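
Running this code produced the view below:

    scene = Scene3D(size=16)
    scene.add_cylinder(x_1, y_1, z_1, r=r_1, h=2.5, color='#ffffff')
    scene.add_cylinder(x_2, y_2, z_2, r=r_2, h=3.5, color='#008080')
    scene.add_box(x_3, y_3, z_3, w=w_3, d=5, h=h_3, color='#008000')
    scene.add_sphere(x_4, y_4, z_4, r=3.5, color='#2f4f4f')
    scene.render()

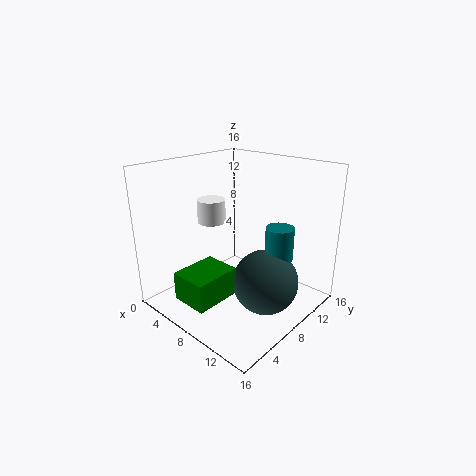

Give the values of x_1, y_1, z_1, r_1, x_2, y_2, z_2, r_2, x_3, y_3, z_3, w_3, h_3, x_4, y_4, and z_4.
x_1 = 6, y_1 = 6, z_1 = 10, r_1 = 1.5, x_2 = 12.5, y_2 = 9.5, z_2 = 6.5, r_2 = 1.5, x_3 = 6, y_3 = 0.5, z_3 = 3, w_3 = 4, h_3 = 3, x_4 = 12, y_4 = 8, z_4 = 4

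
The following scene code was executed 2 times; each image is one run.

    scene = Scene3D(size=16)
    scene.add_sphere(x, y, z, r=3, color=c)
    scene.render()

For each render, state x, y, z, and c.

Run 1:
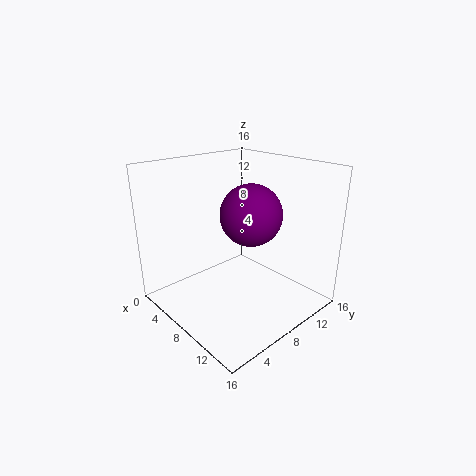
x = 11.5, y = 6.5, z = 12, c = 'purple'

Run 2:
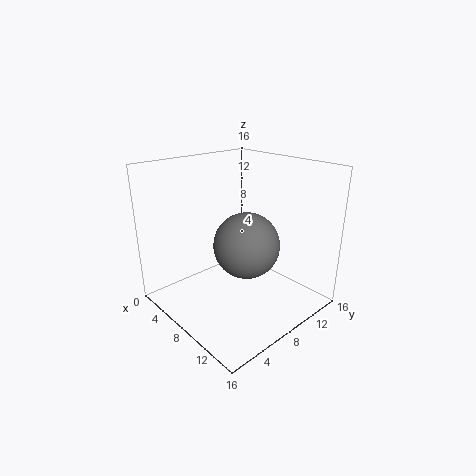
x = 13, y = 4.5, z = 10, c = 'gray'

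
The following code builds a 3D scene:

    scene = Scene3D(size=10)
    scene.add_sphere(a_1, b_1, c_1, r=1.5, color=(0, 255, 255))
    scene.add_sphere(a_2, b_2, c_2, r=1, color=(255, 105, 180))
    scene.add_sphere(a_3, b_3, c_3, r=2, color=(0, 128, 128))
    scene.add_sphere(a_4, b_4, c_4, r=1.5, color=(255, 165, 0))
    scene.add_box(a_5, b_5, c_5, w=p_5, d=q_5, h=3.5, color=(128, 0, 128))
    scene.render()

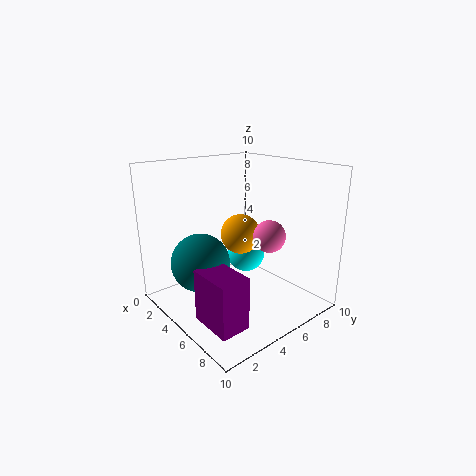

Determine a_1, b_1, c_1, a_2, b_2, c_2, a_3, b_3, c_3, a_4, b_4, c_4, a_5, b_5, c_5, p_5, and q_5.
a_1 = 3
b_1 = 7.5
c_1 = 2.5
a_2 = 8
b_2 = 5
c_2 = 6
a_3 = 4
b_3 = 2.5
c_3 = 3.5
a_4 = 3.5
b_4 = 6.5
c_4 = 4.5
a_5 = 5.5
b_5 = 1
c_5 = 0.5
p_5 = 3
q_5 = 2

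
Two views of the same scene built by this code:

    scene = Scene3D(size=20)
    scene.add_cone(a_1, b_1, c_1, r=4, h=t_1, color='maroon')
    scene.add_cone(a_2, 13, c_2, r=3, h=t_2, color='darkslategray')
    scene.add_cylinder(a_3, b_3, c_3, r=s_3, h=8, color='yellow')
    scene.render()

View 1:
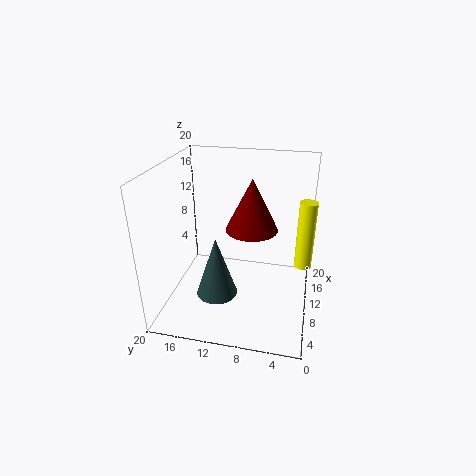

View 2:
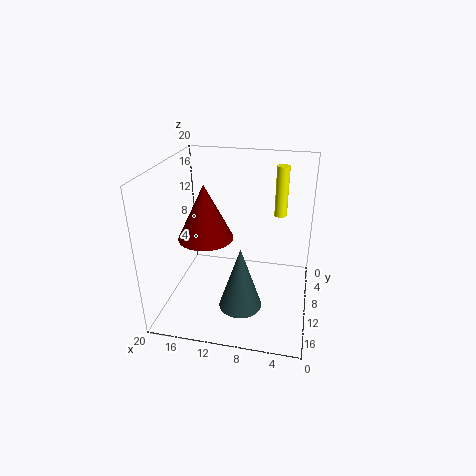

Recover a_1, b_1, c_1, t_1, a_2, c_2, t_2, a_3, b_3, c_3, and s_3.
a_1 = 15, b_1 = 9, c_1 = 9, t_1 = 8, a_2 = 9, c_2 = 1, t_2 = 9, a_3 = 5, b_3 = 1, c_3 = 10, s_3 = 1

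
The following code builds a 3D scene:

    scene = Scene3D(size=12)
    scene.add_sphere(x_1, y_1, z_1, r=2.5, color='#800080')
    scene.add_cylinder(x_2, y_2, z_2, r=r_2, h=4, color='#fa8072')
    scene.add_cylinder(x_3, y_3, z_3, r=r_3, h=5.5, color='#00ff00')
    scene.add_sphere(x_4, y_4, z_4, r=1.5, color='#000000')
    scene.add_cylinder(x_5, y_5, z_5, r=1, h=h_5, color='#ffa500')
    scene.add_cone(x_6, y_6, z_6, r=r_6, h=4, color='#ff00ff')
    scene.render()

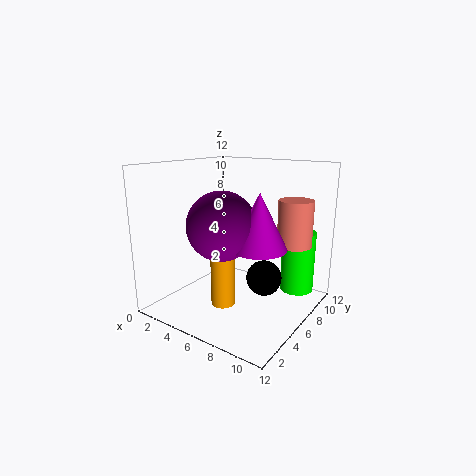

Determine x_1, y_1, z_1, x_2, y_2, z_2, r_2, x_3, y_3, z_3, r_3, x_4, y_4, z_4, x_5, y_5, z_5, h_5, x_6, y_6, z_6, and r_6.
x_1 = 7; y_1 = 2.5; z_1 = 8; x_2 = 9.5; y_2 = 9.5; z_2 = 5; r_2 = 1.5; x_3 = 9.5; y_3 = 10.5; z_3 = 0.5; r_3 = 1.5; x_4 = 8; y_4 = 7; z_4 = 2.5; x_5 = 5.5; y_5 = 4.5; z_5 = 0.5; h_5 = 6; x_6 = 9.5; y_6 = 3.5; z_6 = 6.5; r_6 = 2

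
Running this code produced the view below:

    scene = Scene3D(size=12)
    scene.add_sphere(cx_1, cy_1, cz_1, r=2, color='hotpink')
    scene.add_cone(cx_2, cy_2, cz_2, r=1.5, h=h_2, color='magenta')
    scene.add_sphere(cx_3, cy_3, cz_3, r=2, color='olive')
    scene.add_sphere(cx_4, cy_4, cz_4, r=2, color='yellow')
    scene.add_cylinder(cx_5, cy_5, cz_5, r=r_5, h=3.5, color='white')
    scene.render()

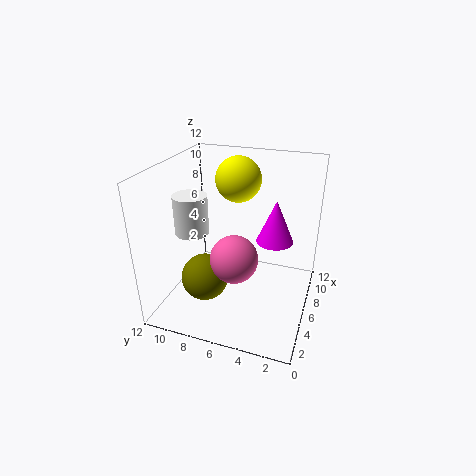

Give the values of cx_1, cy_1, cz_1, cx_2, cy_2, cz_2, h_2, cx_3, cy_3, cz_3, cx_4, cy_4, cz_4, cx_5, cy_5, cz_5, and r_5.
cx_1 = 5
cy_1 = 6
cz_1 = 4.5
cx_2 = 6.5
cy_2 = 3
cz_2 = 6
h_2 = 3.5
cx_3 = 4.5
cy_3 = 8.5
cz_3 = 2.5
cx_4 = 9
cy_4 = 7
cz_4 = 10
cx_5 = 6.5
cy_5 = 10.5
cz_5 = 5.5
r_5 = 1.5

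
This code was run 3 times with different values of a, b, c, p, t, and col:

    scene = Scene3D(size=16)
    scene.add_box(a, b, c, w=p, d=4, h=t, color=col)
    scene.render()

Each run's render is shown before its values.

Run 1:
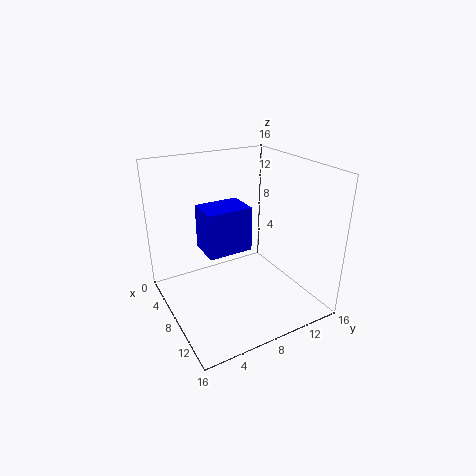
a = 11, b = 2, c = 10, p = 3, t = 4, col = 'blue'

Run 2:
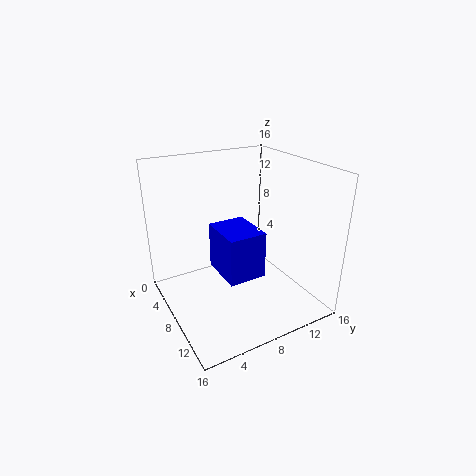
a = 7, b = 5, c = 5, p = 5, t = 5, col = 'blue'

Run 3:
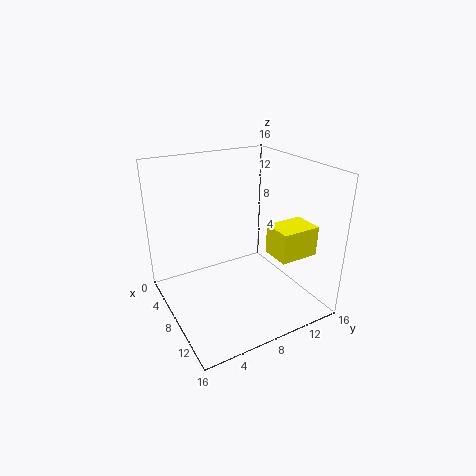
a = 12, b = 9, c = 8, p = 3, t = 3, col = 'yellow'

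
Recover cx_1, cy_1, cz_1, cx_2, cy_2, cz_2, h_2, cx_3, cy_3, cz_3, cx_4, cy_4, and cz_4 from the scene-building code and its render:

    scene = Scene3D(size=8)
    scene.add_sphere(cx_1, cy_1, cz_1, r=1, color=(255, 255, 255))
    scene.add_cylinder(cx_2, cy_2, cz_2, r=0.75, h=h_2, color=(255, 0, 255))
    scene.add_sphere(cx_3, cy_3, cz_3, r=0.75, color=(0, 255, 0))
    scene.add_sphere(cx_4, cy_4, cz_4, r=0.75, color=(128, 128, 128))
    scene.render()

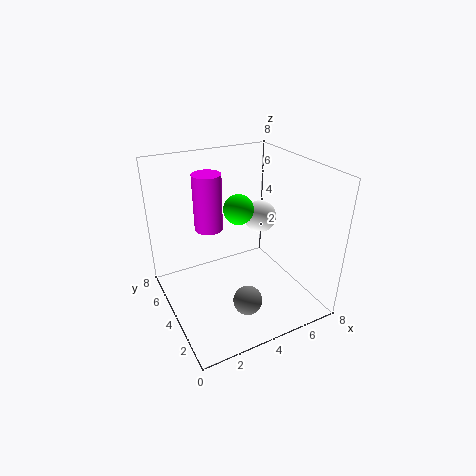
cx_1 = 6.5, cy_1 = 5.75, cz_1 = 4, cx_2 = 2.5, cy_2 = 4.5, cz_2 = 4.75, h_2 = 3, cx_3 = 3.5, cy_3 = 3, cz_3 = 6.25, cx_4 = 3.25, cy_4 = 1.5, cz_4 = 1.75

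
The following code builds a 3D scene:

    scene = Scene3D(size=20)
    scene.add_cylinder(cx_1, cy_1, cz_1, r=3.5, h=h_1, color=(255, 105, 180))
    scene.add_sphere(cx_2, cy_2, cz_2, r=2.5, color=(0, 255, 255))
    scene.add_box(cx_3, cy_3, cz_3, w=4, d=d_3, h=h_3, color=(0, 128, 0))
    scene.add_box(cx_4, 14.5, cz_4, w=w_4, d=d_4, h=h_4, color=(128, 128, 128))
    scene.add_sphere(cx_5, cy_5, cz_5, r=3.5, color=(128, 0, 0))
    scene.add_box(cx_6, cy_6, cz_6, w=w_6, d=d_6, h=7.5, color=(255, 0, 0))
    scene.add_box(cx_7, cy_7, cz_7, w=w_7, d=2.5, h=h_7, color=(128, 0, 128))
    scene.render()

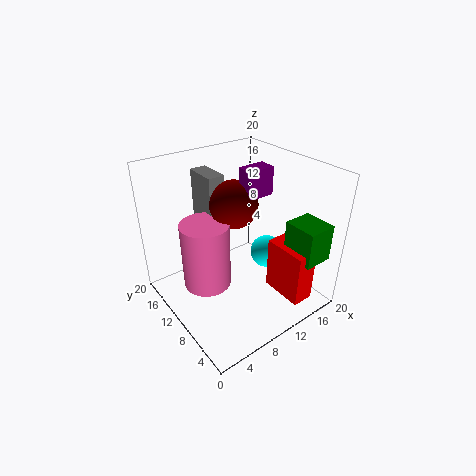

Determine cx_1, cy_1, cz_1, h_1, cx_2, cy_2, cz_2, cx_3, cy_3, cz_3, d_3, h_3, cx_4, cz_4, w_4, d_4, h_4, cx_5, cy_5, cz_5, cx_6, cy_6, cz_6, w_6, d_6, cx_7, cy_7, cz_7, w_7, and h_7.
cx_1 = 6.5, cy_1 = 13, cz_1 = 2, h_1 = 10, cx_2 = 16, cy_2 = 10.5, cz_2 = 5, cx_3 = 14, cy_3 = 0.5, cz_3 = 8.5, d_3 = 4.5, h_3 = 5, cx_4 = 8.5, cz_4 = 9, w_4 = 2.5, d_4 = 5, h_4 = 8.5, cx_5 = 11.5, cy_5 = 13, cz_5 = 13.5, cx_6 = 13, cy_6 = 1, cz_6 = 2.5, w_6 = 3, d_6 = 6, cx_7 = 12, cy_7 = 10, cz_7 = 15, w_7 = 4, h_7 = 4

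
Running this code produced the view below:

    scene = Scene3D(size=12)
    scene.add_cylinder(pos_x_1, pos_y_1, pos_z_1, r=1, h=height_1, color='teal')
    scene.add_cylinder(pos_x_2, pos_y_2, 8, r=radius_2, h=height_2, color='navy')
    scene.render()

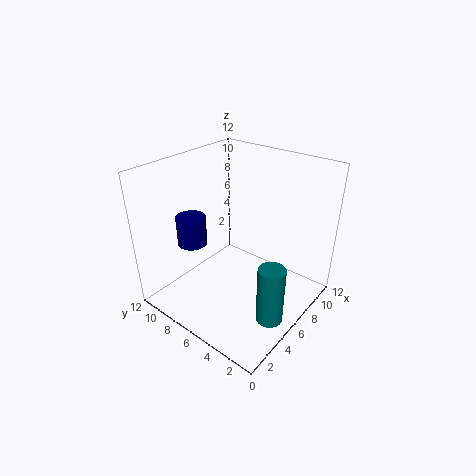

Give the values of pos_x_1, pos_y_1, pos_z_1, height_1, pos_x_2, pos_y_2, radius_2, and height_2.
pos_x_1 = 3.5; pos_y_1 = 1; pos_z_1 = 2; height_1 = 4.5; pos_x_2 = 1; pos_y_2 = 6; radius_2 = 1; height_2 = 2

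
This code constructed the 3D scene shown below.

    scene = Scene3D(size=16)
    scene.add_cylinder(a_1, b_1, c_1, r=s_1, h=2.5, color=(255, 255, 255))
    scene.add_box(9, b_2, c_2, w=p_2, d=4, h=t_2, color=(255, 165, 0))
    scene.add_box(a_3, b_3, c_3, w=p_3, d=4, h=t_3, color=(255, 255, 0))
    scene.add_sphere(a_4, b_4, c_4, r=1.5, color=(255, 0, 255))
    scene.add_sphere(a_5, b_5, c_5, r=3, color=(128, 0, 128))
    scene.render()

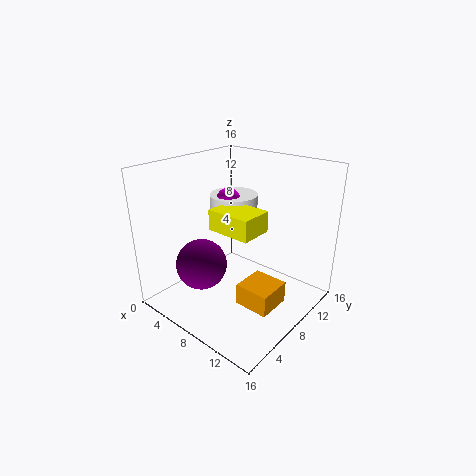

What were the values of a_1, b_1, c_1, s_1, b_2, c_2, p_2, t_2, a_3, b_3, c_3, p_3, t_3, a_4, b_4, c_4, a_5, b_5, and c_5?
a_1 = 3.5, b_1 = 12.5, c_1 = 8.5, s_1 = 3, b_2 = 6.5, c_2 = 0.5, p_2 = 4, t_2 = 2.5, a_3 = 4, b_3 = 7.5, c_3 = 8, p_3 = 5.5, t_3 = 2.5, a_4 = 3.5, b_4 = 11.5, c_4 = 10.5, a_5 = 4, b_5 = 6, c_5 = 4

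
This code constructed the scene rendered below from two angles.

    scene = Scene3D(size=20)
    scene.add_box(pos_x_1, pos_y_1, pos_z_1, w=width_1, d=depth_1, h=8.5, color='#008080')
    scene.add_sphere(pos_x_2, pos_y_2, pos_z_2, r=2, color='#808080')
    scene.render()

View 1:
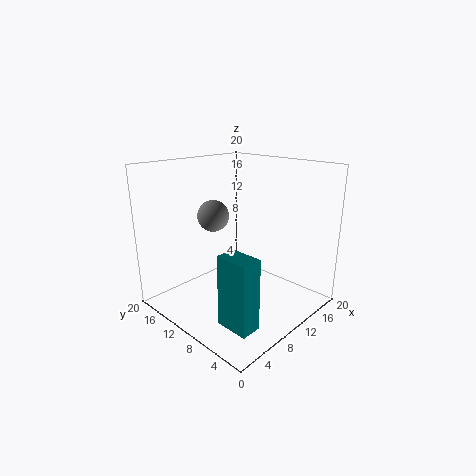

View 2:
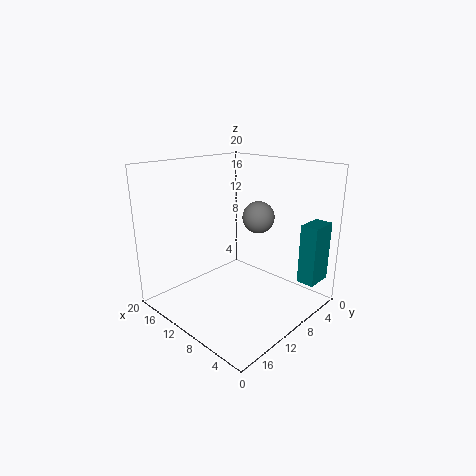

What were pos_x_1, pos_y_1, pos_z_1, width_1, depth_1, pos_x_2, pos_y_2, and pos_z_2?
pos_x_1 = 1; pos_y_1 = 0.5; pos_z_1 = 3.5; width_1 = 2.5; depth_1 = 4; pos_x_2 = 6; pos_y_2 = 10.5; pos_z_2 = 14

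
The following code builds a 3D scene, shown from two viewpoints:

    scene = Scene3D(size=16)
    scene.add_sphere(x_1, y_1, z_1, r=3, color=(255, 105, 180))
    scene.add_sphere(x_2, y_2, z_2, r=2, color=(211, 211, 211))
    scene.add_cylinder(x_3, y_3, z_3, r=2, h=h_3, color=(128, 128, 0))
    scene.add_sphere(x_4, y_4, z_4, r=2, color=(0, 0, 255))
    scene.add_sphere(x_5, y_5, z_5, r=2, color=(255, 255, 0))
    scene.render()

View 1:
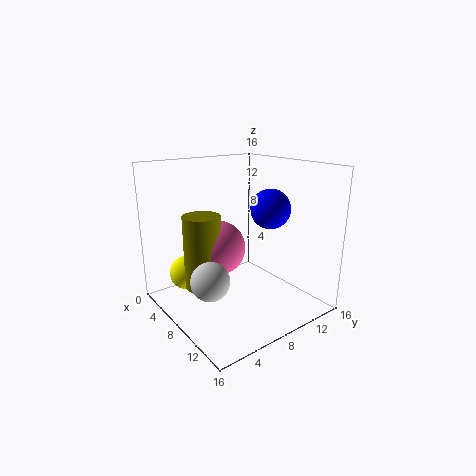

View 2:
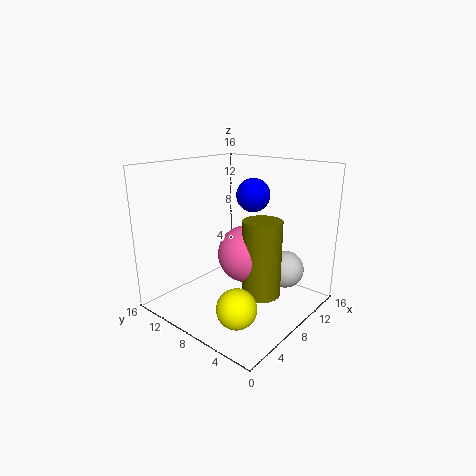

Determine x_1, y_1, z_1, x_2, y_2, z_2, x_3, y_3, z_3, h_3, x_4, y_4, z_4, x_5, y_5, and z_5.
x_1 = 7
y_1 = 6
z_1 = 7
x_2 = 10
y_2 = 3
z_2 = 5
x_3 = 7
y_3 = 4
z_3 = 3
h_3 = 8
x_4 = 12
y_4 = 9
z_4 = 12
x_5 = 3
y_5 = 4
z_5 = 3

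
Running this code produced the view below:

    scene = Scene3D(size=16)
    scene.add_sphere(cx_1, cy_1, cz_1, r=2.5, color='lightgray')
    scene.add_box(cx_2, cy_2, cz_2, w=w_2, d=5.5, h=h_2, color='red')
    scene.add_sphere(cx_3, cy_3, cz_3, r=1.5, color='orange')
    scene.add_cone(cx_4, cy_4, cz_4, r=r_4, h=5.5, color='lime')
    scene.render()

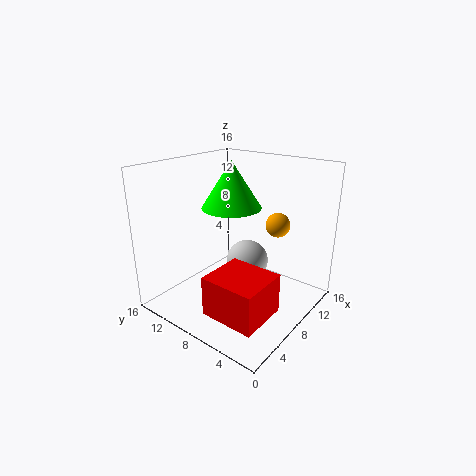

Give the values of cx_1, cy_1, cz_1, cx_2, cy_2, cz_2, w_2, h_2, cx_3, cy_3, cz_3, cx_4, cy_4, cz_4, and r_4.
cx_1 = 10.5; cy_1 = 8.5; cz_1 = 4; cx_2 = 0.5; cy_2 = 1; cz_2 = 3; w_2 = 5; h_2 = 4; cx_3 = 14; cy_3 = 6.5; cz_3 = 8; cx_4 = 10; cy_4 = 10.5; cz_4 = 10.5; r_4 = 3.5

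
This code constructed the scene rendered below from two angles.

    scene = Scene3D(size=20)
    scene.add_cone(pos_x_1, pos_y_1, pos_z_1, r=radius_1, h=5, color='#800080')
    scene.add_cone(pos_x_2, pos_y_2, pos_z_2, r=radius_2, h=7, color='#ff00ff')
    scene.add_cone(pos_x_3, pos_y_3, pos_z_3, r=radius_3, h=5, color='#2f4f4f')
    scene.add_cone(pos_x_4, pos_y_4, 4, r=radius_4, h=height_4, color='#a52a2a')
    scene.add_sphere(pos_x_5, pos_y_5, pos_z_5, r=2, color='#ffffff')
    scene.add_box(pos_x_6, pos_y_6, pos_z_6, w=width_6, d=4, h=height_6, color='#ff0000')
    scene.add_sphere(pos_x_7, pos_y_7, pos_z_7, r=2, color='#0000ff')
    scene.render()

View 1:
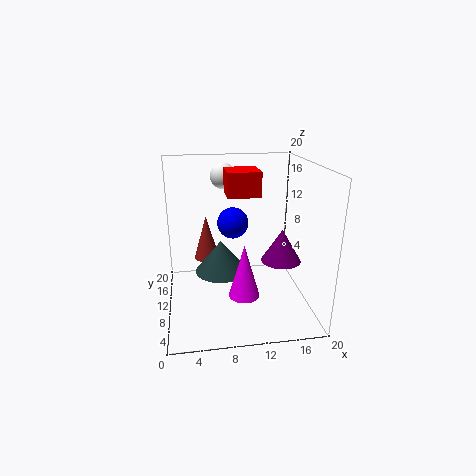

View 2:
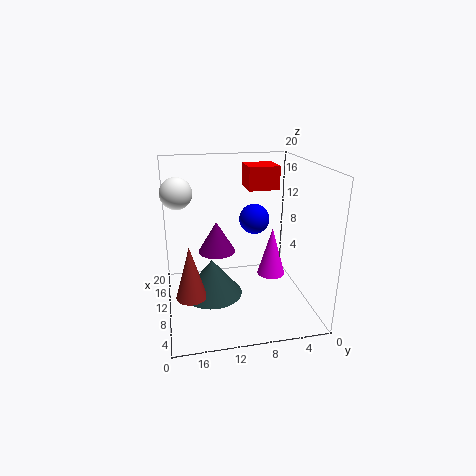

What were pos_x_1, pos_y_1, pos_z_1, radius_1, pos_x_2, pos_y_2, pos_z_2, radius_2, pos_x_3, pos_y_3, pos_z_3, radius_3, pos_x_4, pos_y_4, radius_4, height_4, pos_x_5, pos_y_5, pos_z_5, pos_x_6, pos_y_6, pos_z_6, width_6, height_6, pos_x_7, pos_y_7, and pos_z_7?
pos_x_1 = 17
pos_y_1 = 12
pos_z_1 = 5
radius_1 = 3
pos_x_2 = 10
pos_y_2 = 5
pos_z_2 = 4
radius_2 = 2
pos_x_3 = 8
pos_y_3 = 14
pos_z_3 = 3
radius_3 = 4
pos_x_4 = 6
pos_y_4 = 17
radius_4 = 2
height_4 = 7
pos_x_5 = 9
pos_y_5 = 18
pos_z_5 = 17
pos_x_6 = 8
pos_y_6 = 5
pos_z_6 = 17
width_6 = 4
height_6 = 3
pos_x_7 = 9
pos_y_7 = 8
pos_z_7 = 13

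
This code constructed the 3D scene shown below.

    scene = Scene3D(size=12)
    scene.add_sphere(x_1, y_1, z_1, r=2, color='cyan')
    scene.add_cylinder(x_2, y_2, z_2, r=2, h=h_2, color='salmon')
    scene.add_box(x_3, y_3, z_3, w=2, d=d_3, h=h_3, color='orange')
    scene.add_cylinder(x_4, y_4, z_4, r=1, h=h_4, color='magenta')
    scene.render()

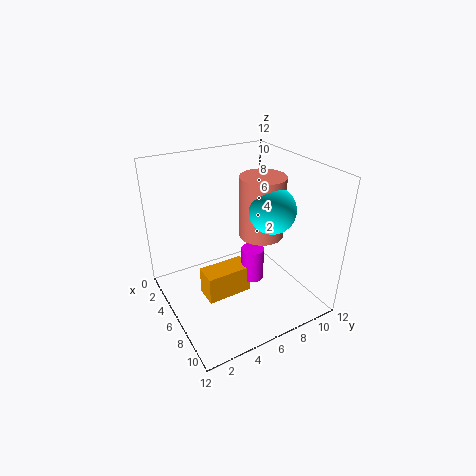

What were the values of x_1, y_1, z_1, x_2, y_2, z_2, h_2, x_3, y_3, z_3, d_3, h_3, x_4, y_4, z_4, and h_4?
x_1 = 6.5
y_1 = 9
z_1 = 8
x_2 = 5
y_2 = 9
z_2 = 5
h_2 = 5.5
x_3 = 4.5
y_3 = 3
z_3 = 0.5
d_3 = 4
h_3 = 2.5
x_4 = 6
y_4 = 7.5
z_4 = 1.5
h_4 = 3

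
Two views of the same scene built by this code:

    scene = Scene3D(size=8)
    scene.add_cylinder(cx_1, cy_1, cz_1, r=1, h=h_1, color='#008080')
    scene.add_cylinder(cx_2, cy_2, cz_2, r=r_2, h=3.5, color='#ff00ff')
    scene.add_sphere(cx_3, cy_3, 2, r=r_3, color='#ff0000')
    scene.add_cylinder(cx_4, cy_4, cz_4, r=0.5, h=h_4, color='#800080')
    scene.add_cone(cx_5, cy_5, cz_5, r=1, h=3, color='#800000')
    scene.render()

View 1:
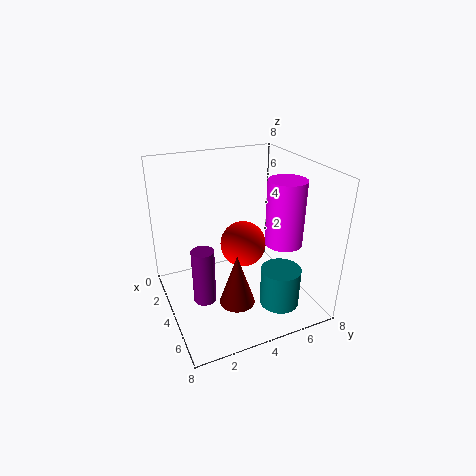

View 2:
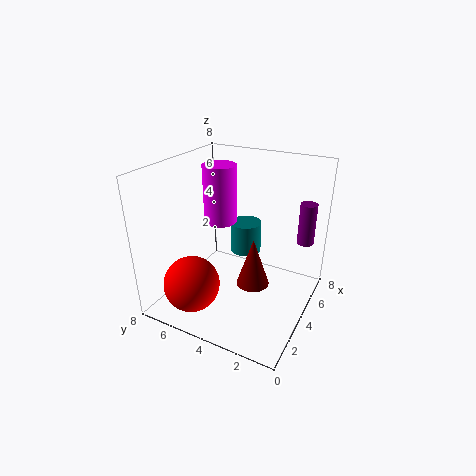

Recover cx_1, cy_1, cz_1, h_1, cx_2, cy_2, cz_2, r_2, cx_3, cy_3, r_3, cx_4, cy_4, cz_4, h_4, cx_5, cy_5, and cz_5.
cx_1 = 7
cy_1 = 5
cz_1 = 1.5
h_1 = 2
cx_2 = 5.5
cy_2 = 6
cz_2 = 4
r_2 = 1
cx_3 = 1.5
cy_3 = 5.5
r_3 = 1.5
cx_4 = 7
cy_4 = 1
cz_4 = 3
h_4 = 2.5
cx_5 = 5
cy_5 = 3.5
cz_5 = 0.5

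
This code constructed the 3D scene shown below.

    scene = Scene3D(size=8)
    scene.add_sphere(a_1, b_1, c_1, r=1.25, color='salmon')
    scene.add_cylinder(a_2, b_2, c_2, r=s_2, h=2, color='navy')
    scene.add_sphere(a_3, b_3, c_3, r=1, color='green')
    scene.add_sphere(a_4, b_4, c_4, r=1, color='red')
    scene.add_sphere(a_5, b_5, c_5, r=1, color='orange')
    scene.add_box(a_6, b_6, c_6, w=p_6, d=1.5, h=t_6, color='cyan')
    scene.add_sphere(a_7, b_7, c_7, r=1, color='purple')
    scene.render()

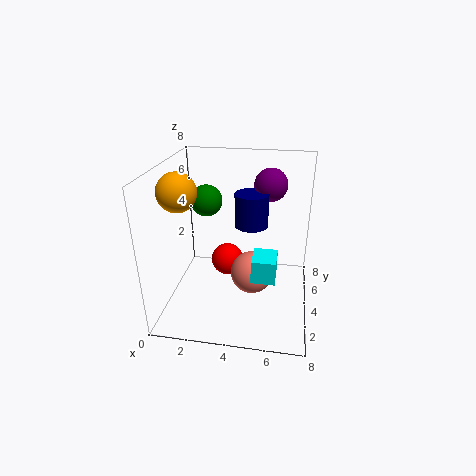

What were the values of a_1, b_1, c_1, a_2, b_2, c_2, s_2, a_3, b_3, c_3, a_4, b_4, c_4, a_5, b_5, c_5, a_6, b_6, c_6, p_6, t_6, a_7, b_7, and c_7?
a_1 = 4.75; b_1 = 4.5; c_1 = 1.5; a_2 = 4.5; b_2 = 5.75; c_2 = 4; s_2 = 1; a_3 = 1.5; b_3 = 6.75; c_3 = 5; a_4 = 3; b_4 = 5.75; c_4 = 1.5; a_5 = 1.25; b_5 = 2.5; c_5 = 7; a_6 = 5; b_6 = 2; c_6 = 2.5; p_6 = 1.25; t_6 = 1.25; a_7 = 5.5; b_7 = 6.75; c_7 = 6.25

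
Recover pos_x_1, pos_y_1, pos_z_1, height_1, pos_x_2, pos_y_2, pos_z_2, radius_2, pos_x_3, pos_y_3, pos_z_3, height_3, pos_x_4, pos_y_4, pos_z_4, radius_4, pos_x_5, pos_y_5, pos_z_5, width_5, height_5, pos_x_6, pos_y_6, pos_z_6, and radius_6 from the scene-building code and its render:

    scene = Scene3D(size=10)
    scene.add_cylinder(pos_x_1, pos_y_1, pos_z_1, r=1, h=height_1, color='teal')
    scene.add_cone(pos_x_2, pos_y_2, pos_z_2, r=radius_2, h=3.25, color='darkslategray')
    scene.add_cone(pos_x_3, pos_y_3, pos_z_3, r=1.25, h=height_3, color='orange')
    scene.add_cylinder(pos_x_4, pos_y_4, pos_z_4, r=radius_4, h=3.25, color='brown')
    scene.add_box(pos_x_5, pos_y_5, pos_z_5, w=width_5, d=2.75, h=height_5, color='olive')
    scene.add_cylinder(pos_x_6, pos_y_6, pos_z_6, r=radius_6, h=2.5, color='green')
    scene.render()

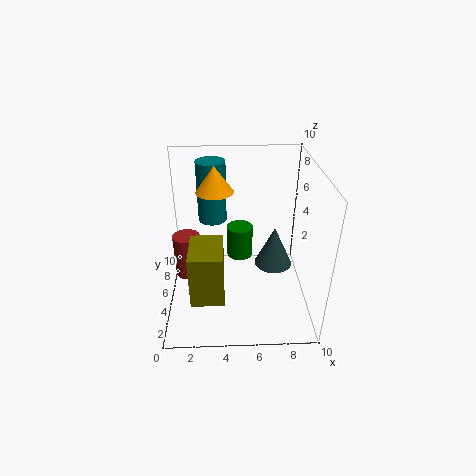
pos_x_1 = 3.25
pos_y_1 = 6.5
pos_z_1 = 5.75
height_1 = 4.25
pos_x_2 = 8
pos_y_2 = 7.5
pos_z_2 = 1
radius_2 = 1.5
pos_x_3 = 3.5
pos_y_3 = 5.5
pos_z_3 = 8.25
height_3 = 1.75
pos_x_4 = 1.25
pos_y_4 = 6.25
pos_z_4 = 1.25
radius_4 = 1
pos_x_5 = 2
pos_y_5 = 0.25
pos_z_5 = 3.25
width_5 = 2
height_5 = 3.25
pos_x_6 = 5.25
pos_y_6 = 7.5
pos_z_6 = 2
radius_6 = 1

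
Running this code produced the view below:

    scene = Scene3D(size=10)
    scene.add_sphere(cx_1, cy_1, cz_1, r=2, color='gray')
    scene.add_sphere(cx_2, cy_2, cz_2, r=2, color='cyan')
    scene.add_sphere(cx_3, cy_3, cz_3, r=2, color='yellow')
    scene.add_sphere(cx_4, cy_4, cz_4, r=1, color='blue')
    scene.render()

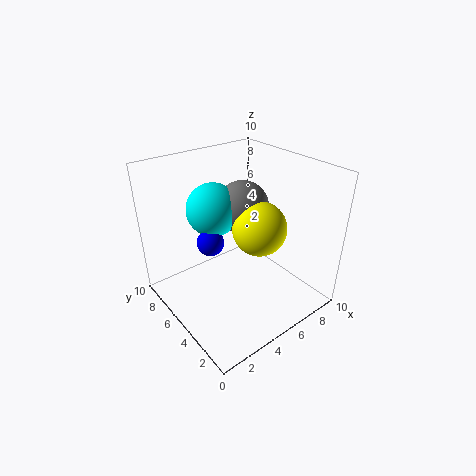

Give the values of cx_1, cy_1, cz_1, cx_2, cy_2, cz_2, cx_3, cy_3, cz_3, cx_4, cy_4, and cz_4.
cx_1 = 7, cy_1 = 7, cz_1 = 6, cx_2 = 5, cy_2 = 8, cz_2 = 6, cx_3 = 7, cy_3 = 5, cz_3 = 5, cx_4 = 4, cy_4 = 7, cz_4 = 4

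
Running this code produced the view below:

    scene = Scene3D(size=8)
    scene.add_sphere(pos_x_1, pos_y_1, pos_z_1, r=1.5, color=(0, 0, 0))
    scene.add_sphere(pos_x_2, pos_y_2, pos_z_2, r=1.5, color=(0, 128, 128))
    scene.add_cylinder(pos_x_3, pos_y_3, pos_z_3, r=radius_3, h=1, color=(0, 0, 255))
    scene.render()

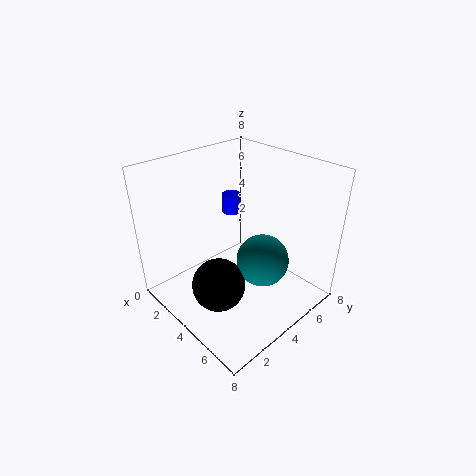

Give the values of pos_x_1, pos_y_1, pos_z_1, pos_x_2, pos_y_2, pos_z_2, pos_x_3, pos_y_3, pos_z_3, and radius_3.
pos_x_1 = 4; pos_y_1 = 2.5; pos_z_1 = 1.5; pos_x_2 = 5; pos_y_2 = 5; pos_z_2 = 2.5; pos_x_3 = 3.5; pos_y_3 = 4; pos_z_3 = 5.5; radius_3 = 0.5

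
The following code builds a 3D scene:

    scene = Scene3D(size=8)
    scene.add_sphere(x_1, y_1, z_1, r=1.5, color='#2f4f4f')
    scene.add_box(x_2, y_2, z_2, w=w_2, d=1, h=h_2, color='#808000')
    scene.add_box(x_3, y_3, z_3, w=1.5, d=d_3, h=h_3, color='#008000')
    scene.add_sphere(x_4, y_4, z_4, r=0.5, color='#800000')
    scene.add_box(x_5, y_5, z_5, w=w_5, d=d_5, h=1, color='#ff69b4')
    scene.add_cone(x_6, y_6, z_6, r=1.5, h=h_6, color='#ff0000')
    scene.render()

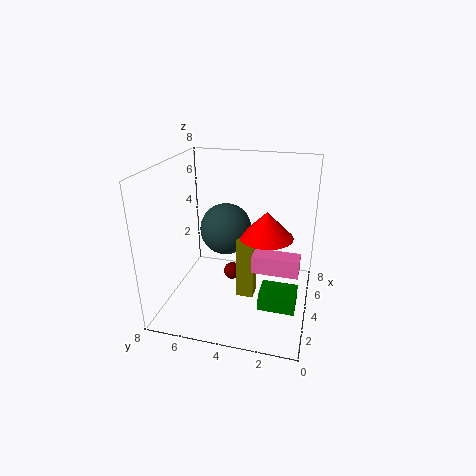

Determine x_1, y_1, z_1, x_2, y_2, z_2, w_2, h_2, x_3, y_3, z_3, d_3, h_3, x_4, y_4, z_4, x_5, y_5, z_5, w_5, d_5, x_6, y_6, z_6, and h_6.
x_1 = 5
y_1 = 5
z_1 = 4
x_2 = 3.5
y_2 = 3
z_2 = 0.5
w_2 = 1
h_2 = 3.5
x_3 = 2.5
y_3 = 0.5
z_3 = 0.5
d_3 = 2
h_3 = 1
x_4 = 4.5
y_4 = 4.5
z_4 = 1.5
x_5 = 3
y_5 = 0.5
z_5 = 2.5
w_5 = 1
d_5 = 2.5
x_6 = 4.5
y_6 = 2.5
z_6 = 4
h_6 = 1.5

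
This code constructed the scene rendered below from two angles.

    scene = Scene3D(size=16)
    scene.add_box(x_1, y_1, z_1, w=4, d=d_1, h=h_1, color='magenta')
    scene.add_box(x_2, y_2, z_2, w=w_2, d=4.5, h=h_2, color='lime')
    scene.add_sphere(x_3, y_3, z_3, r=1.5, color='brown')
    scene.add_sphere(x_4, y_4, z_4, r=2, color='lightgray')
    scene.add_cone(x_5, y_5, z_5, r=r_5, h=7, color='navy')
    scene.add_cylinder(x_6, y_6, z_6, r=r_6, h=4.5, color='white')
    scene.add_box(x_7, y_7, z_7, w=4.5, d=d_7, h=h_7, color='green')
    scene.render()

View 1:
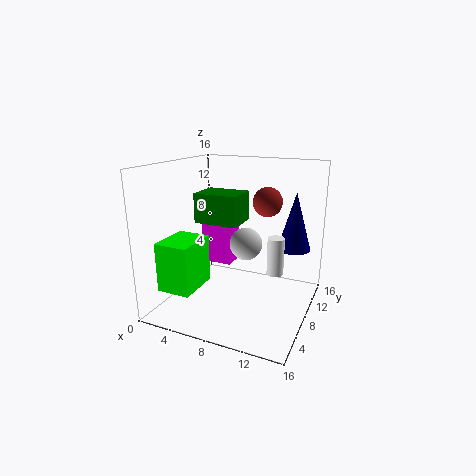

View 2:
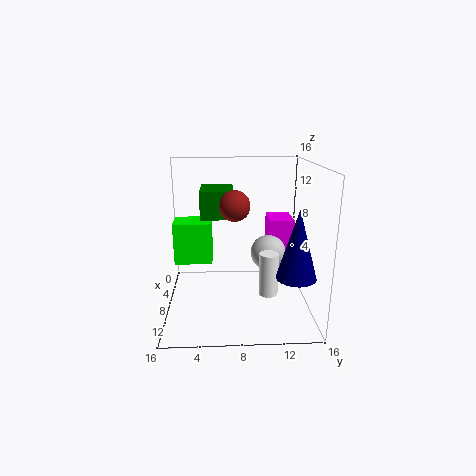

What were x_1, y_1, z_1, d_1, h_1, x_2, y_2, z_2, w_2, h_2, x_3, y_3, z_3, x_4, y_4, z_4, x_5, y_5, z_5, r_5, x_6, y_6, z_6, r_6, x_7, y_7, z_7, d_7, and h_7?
x_1 = 1, y_1 = 12, z_1 = 2.5, d_1 = 3, h_1 = 6.5, x_2 = 2.5, y_2 = 0.5, z_2 = 4, w_2 = 3.5, h_2 = 5, x_3 = 11.5, y_3 = 7.5, z_3 = 12.5, x_4 = 7.5, y_4 = 11.5, z_4 = 6, x_5 = 13, y_5 = 13.5, z_5 = 5.5, r_5 = 2, x_6 = 11.5, y_6 = 11, z_6 = 3, r_6 = 1, x_7 = 5, y_7 = 4, z_7 = 10.5, d_7 = 3.5, h_7 = 3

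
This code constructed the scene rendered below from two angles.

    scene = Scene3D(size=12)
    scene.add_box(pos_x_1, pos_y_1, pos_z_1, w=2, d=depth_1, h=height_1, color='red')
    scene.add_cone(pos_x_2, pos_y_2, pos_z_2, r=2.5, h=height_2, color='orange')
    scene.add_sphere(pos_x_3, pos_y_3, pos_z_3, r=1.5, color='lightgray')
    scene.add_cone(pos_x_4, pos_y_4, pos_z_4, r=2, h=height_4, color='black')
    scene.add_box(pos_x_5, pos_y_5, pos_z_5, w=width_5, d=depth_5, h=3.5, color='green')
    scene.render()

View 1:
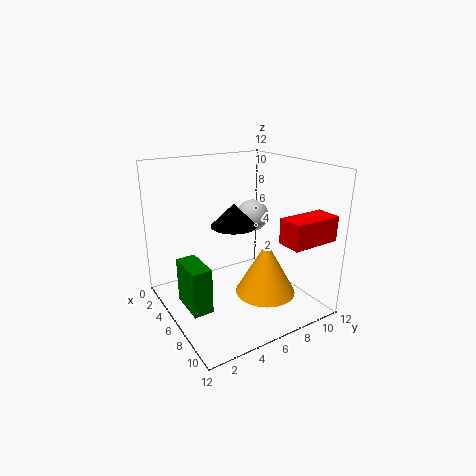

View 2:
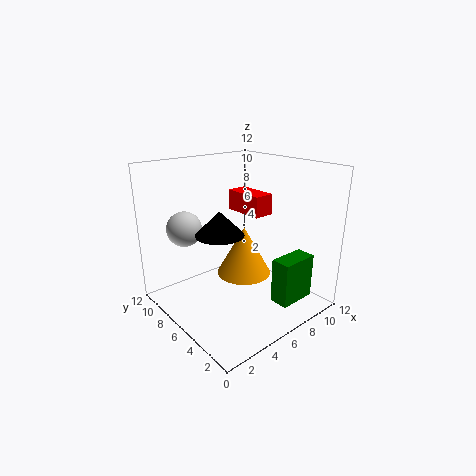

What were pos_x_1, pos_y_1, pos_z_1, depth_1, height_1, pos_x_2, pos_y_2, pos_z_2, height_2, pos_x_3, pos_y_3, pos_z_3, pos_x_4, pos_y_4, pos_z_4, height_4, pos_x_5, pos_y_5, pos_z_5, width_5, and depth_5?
pos_x_1 = 9.5
pos_y_1 = 7.5
pos_z_1 = 6.5
depth_1 = 4
height_1 = 2
pos_x_2 = 8
pos_y_2 = 7.5
pos_z_2 = 1.5
height_2 = 4.5
pos_x_3 = 3
pos_y_3 = 9.5
pos_z_3 = 6.5
pos_x_4 = 4.5
pos_y_4 = 6.5
pos_z_4 = 6.5
height_4 = 2
pos_x_5 = 6
pos_y_5 = 0.5
pos_z_5 = 2
width_5 = 3
depth_5 = 1.5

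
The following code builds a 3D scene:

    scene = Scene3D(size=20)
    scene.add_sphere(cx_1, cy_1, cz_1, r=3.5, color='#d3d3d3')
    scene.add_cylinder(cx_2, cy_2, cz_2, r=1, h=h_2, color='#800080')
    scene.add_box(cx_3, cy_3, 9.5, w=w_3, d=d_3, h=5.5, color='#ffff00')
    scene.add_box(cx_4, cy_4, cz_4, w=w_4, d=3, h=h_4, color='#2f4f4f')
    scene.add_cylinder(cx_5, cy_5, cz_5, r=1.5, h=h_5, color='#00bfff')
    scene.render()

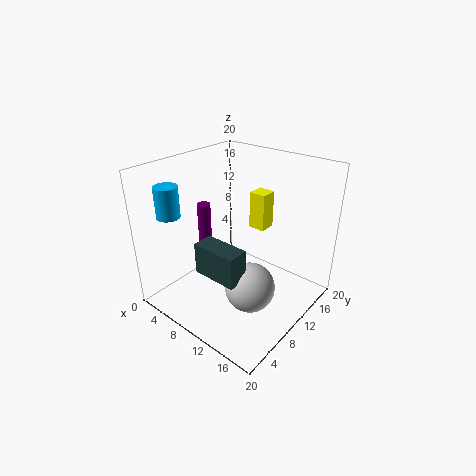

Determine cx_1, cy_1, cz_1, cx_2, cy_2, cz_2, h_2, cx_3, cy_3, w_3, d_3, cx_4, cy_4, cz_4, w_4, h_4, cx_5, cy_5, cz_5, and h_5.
cx_1 = 13; cy_1 = 9; cz_1 = 3.5; cx_2 = 3; cy_2 = 10.5; cz_2 = 5; h_2 = 8; cx_3 = 8.5; cy_3 = 14.5; w_3 = 2.5; d_3 = 2.5; cx_4 = 6.5; cy_4 = 5; cz_4 = 5.5; w_4 = 6.5; h_4 = 4.5; cx_5 = 5; cy_5 = 2.5; cz_5 = 14.5; h_5 = 4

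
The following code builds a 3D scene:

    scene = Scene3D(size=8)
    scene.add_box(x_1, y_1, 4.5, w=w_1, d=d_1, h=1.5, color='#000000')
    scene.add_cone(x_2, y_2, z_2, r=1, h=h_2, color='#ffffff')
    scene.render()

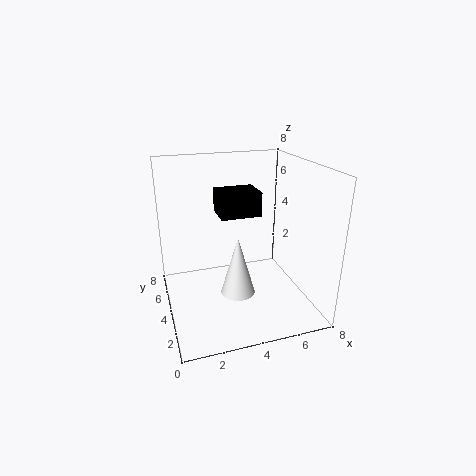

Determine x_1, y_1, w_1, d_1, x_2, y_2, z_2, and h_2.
x_1 = 3.5
y_1 = 5.5
w_1 = 2.5
d_1 = 2
x_2 = 4
y_2 = 4
z_2 = 0.5
h_2 = 3.5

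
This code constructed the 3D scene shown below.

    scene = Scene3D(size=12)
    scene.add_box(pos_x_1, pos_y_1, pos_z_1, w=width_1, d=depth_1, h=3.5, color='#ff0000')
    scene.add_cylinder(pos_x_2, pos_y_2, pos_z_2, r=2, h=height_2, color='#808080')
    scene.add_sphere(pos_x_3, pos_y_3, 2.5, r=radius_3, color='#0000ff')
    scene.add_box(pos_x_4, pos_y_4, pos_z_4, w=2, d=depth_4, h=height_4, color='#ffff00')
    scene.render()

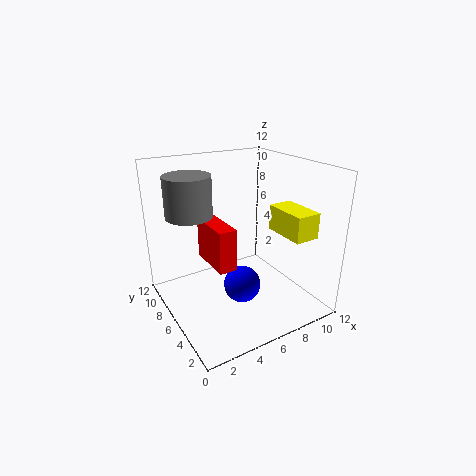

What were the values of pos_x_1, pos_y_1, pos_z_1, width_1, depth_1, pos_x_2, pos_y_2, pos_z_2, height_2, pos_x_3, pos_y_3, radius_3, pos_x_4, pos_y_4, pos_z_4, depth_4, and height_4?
pos_x_1 = 3.5, pos_y_1 = 4.5, pos_z_1 = 4, width_1 = 1.5, depth_1 = 4, pos_x_2 = 3, pos_y_2 = 9, pos_z_2 = 7.5, height_2 = 3.5, pos_x_3 = 5.5, pos_y_3 = 4.5, radius_3 = 1.5, pos_x_4 = 8, pos_y_4 = 1, pos_z_4 = 7, depth_4 = 3.5, height_4 = 2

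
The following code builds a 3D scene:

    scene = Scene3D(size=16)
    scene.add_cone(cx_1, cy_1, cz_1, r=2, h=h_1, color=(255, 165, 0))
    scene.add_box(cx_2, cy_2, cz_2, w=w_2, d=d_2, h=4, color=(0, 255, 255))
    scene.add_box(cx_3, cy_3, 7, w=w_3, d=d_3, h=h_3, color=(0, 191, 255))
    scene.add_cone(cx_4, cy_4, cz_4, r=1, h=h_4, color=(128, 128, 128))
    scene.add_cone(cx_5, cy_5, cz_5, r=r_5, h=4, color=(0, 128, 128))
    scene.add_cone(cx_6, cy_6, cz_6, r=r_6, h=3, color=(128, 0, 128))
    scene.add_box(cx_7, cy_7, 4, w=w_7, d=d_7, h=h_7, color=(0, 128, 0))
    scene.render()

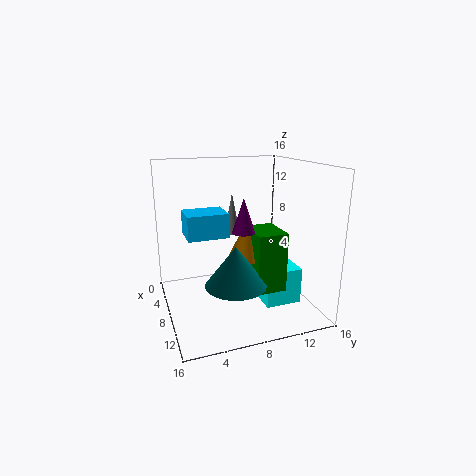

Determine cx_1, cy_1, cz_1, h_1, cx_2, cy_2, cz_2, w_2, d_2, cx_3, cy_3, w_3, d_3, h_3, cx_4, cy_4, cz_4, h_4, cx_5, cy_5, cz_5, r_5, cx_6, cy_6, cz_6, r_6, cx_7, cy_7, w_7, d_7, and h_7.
cx_1 = 11, cy_1 = 8, cz_1 = 7, h_1 = 4, cx_2 = 7, cy_2 = 10, cz_2 = 1, w_2 = 5, d_2 = 4, cx_3 = 1, cy_3 = 3, w_3 = 4, d_3 = 5, h_3 = 3, cx_4 = 3, cy_4 = 9, cz_4 = 7, h_4 = 5, cx_5 = 13, cy_5 = 6, cz_5 = 5, r_5 = 3, cx_6 = 15, cy_6 = 6, cz_6 = 11, r_6 = 1, cx_7 = 10, cy_7 = 8, w_7 = 4, d_7 = 3, h_7 = 6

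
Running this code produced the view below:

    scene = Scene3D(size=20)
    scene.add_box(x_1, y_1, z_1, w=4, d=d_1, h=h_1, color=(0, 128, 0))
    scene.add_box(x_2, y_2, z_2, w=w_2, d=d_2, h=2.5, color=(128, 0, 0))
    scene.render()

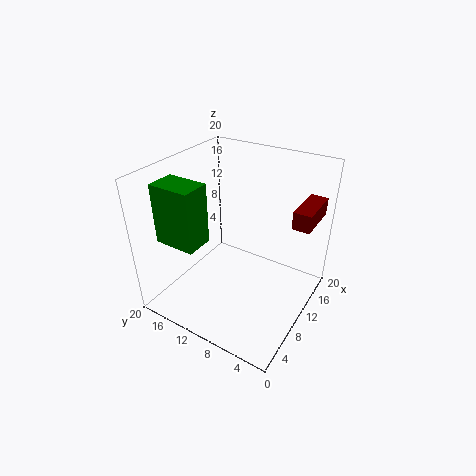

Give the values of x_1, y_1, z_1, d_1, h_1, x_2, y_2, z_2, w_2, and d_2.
x_1 = 4
y_1 = 13.5
z_1 = 9.5
d_1 = 6
h_1 = 8.5
x_2 = 13
y_2 = 1
z_2 = 12
w_2 = 6.5
d_2 = 2.5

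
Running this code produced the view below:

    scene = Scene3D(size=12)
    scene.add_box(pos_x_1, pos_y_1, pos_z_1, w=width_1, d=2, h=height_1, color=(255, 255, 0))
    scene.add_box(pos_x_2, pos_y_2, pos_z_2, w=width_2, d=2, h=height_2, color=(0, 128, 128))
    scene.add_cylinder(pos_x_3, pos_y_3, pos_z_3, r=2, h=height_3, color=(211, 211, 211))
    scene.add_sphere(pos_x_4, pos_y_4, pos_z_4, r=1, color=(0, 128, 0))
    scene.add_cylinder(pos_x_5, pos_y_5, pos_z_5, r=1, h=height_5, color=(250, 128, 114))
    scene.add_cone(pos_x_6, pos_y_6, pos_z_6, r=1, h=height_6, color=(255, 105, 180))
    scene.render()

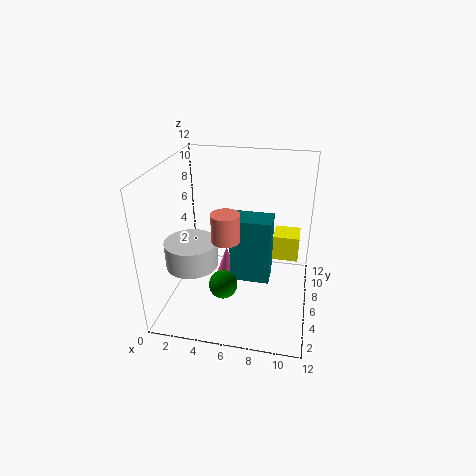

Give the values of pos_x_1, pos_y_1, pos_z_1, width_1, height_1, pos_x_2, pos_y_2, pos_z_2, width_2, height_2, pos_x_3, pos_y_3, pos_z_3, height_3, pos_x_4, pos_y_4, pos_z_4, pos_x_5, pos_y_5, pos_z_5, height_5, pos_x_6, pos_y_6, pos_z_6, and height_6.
pos_x_1 = 9, pos_y_1 = 5, pos_z_1 = 5, width_1 = 2, height_1 = 2, pos_x_2 = 6, pos_y_2 = 3, pos_z_2 = 4, width_2 = 3, height_2 = 5, pos_x_3 = 3, pos_y_3 = 3, pos_z_3 = 5, height_3 = 2, pos_x_4 = 6, pos_y_4 = 1, pos_z_4 = 5, pos_x_5 = 6, pos_y_5 = 2, pos_z_5 = 8, height_5 = 2, pos_x_6 = 5, pos_y_6 = 6, pos_z_6 = 2, height_6 = 3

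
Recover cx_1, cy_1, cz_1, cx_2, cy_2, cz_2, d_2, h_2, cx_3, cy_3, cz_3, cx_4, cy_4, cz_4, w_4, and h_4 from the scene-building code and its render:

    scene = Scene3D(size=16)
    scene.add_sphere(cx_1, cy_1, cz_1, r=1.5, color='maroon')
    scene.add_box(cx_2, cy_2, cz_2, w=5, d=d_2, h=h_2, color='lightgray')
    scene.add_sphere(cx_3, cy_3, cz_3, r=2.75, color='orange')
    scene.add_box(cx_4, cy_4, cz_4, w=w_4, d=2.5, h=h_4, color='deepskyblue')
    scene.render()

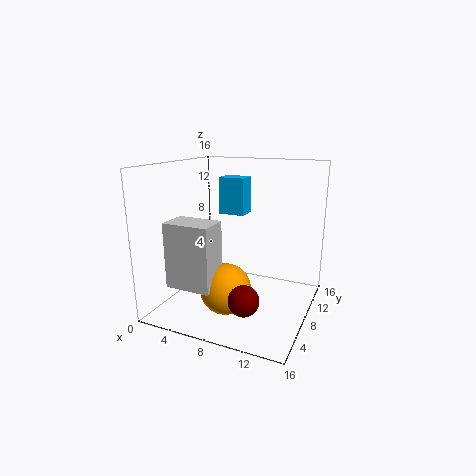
cx_1 = 11.25; cy_1 = 2; cz_1 = 4; cx_2 = 2.25; cy_2 = 2.25; cz_2 = 3.5; d_2 = 3.25; h_2 = 7; cx_3 = 7.75; cy_3 = 5.25; cz_3 = 3; cx_4 = 3.75; cy_4 = 11.75; cz_4 = 9.5; w_4 = 3.25; h_4 = 4.5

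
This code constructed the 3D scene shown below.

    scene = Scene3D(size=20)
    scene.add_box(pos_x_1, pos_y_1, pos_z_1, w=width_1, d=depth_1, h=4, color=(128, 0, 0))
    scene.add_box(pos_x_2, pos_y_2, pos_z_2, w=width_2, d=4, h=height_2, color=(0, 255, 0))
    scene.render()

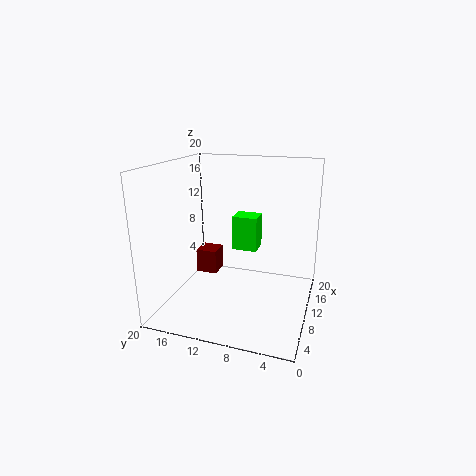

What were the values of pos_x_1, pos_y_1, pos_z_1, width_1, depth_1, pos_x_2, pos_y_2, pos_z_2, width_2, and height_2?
pos_x_1 = 16
pos_y_1 = 16
pos_z_1 = 0.5
width_1 = 3.5
depth_1 = 3.5
pos_x_2 = 16
pos_y_2 = 9
pos_z_2 = 5.5
width_2 = 3.5
height_2 = 5.5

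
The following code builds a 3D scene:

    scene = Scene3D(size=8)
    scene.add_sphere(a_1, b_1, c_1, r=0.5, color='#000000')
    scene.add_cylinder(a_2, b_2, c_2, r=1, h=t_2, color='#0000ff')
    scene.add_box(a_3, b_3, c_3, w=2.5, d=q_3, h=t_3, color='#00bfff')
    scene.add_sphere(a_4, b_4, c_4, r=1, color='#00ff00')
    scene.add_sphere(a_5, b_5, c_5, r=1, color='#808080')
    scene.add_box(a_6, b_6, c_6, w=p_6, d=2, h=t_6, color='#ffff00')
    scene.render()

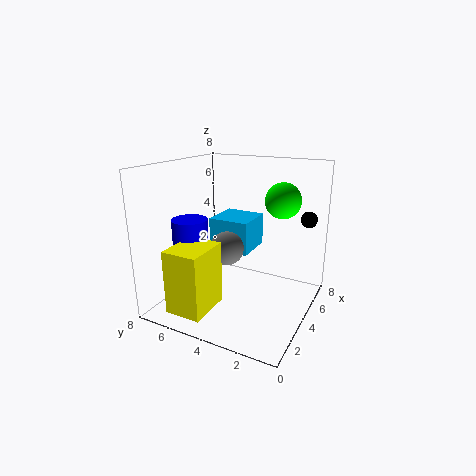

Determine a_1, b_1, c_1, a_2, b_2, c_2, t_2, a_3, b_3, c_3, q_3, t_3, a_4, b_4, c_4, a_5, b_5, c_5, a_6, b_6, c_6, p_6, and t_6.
a_1 = 7.5; b_1 = 1; c_1 = 4.5; a_2 = 3; b_2 = 6.5; c_2 = 2; t_2 = 3; a_3 = 5; b_3 = 4; c_3 = 2.5; q_3 = 2.5; t_3 = 2; a_4 = 5.5; b_4 = 2; c_4 = 6; a_5 = 4.5; b_5 = 5; c_5 = 3; a_6 = 0.5; b_6 = 4.5; c_6 = 0.5; p_6 = 2.5; t_6 = 3.5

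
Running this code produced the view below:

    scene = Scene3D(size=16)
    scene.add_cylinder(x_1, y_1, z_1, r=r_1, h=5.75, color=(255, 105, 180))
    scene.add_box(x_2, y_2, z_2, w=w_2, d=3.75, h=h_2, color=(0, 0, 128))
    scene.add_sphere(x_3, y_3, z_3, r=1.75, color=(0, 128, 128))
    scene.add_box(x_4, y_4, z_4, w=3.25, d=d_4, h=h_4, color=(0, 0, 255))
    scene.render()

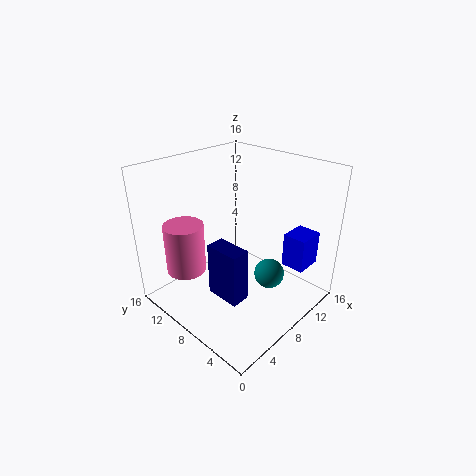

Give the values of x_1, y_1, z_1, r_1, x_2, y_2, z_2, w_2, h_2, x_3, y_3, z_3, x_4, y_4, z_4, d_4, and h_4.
x_1 = 4; y_1 = 12.5; z_1 = 3.75; r_1 = 2.25; x_2 = 3.5; y_2 = 4.25; z_2 = 3.25; w_2 = 2; h_2 = 5.75; x_3 = 10.75; y_3 = 5.5; z_3 = 3; x_4 = 12.5; y_4 = 2.25; z_4 = 3.75; d_4 = 2.75; h_4 = 4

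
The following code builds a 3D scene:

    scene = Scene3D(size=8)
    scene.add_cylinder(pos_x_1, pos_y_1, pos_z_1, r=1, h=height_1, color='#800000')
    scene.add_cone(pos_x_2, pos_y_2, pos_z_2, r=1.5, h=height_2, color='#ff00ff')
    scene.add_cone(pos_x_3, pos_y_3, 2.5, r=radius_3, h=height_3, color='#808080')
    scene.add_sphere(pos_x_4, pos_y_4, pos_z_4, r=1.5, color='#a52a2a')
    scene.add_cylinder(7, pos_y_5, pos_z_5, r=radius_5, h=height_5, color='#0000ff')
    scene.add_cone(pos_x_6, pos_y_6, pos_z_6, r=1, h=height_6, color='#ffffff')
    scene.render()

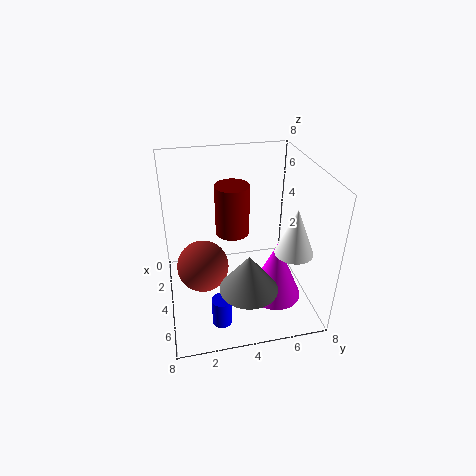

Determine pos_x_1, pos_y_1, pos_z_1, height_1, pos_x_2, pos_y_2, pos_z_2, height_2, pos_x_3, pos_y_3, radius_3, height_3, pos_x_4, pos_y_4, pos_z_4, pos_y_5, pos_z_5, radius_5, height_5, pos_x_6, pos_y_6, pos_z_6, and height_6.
pos_x_1 = 2.5
pos_y_1 = 4
pos_z_1 = 3.5
height_1 = 3
pos_x_2 = 5
pos_y_2 = 6
pos_z_2 = 0.5
height_2 = 3.5
pos_x_3 = 6.5
pos_y_3 = 4
radius_3 = 1.5
height_3 = 2
pos_x_4 = 3.5
pos_y_4 = 2
pos_z_4 = 2
pos_y_5 = 2.5
pos_z_5 = 1
radius_5 = 0.5
height_5 = 1.5
pos_x_6 = 6
pos_y_6 = 6.5
pos_z_6 = 4
height_6 = 2.5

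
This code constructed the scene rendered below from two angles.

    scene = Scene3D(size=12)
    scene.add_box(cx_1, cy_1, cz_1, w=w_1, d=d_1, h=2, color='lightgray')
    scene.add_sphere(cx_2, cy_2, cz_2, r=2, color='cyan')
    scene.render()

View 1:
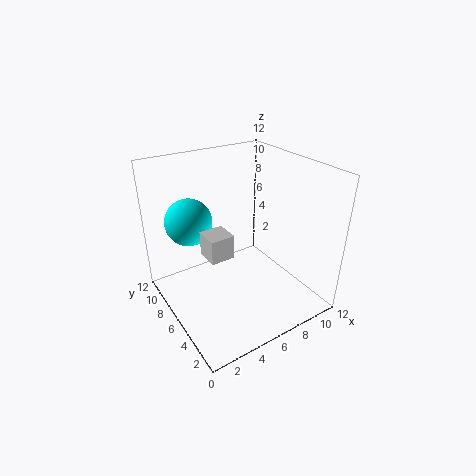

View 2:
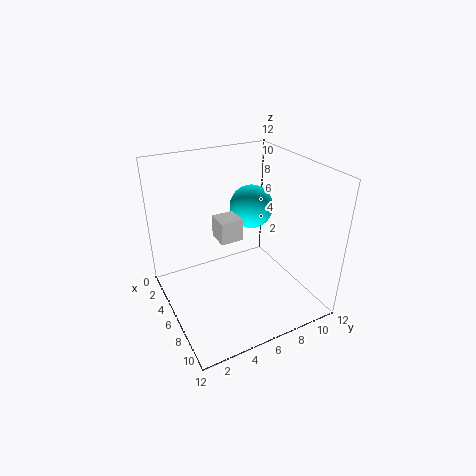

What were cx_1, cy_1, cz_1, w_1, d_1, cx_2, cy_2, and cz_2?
cx_1 = 3
cy_1 = 5
cz_1 = 5
w_1 = 2
d_1 = 2
cx_2 = 3
cy_2 = 9
cz_2 = 7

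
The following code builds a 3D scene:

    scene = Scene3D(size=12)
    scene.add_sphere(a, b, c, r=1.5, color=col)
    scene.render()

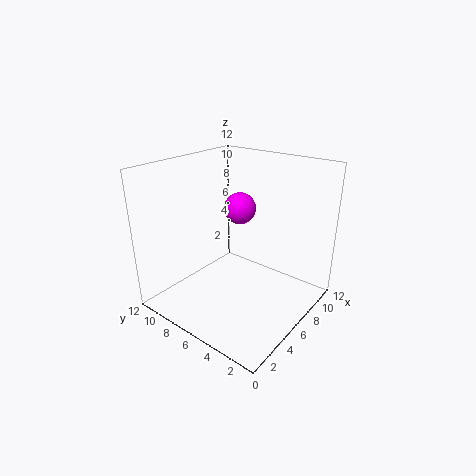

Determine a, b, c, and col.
a = 9.5, b = 8.5, c = 7, col = 'magenta'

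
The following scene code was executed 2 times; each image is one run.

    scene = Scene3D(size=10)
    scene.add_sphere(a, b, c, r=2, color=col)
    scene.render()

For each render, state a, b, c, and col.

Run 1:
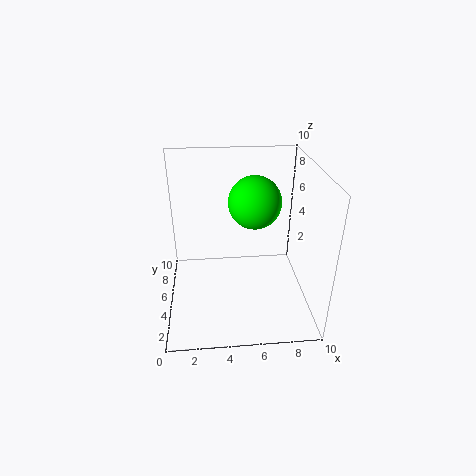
a = 6.5, b = 7.5, c = 6.5, col = 'lime'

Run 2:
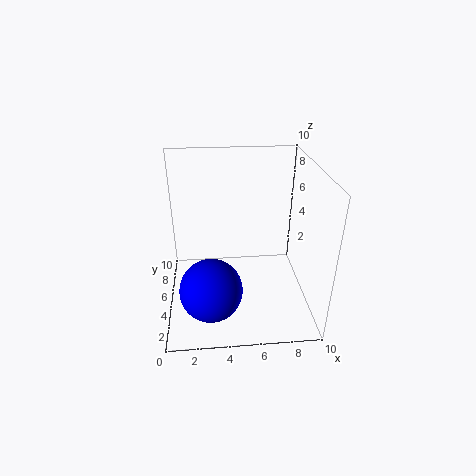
a = 3, b = 2, c = 3, col = 'blue'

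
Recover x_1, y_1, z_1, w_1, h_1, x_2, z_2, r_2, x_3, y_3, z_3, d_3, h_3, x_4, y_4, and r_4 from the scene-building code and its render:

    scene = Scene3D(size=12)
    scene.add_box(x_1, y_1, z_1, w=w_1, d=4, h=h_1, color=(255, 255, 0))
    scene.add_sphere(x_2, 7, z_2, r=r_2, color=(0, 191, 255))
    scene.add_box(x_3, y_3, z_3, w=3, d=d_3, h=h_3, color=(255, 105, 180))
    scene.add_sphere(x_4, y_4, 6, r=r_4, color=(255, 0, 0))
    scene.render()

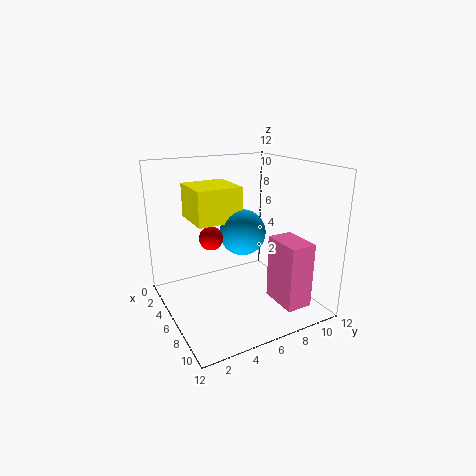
x_1 = 1
y_1 = 3
z_1 = 7
w_1 = 4
h_1 = 3
x_2 = 5
z_2 = 6
r_2 = 2
x_3 = 9
y_3 = 7
z_3 = 2
d_3 = 2
h_3 = 5
x_4 = 5
y_4 = 4
r_4 = 1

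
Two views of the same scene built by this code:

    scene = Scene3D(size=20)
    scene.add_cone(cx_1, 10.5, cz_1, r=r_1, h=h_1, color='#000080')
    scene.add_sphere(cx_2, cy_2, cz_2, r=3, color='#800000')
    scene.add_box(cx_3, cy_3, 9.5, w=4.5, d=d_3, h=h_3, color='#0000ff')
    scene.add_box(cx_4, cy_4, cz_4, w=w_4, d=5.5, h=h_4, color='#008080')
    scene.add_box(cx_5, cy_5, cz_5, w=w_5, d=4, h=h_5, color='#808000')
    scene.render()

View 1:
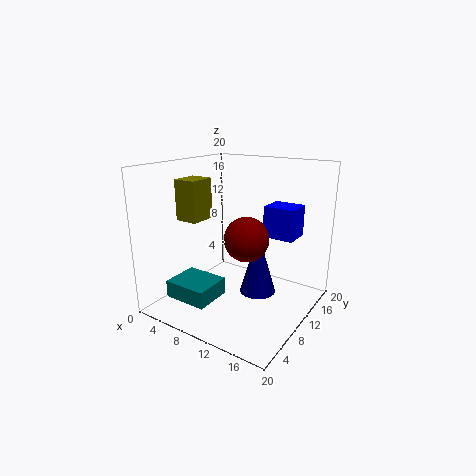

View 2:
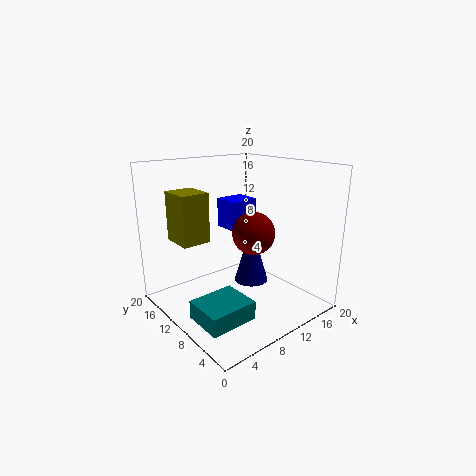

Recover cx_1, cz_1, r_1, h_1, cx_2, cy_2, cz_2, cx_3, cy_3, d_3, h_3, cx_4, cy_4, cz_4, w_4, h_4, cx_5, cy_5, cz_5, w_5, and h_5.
cx_1 = 13
cz_1 = 2.5
r_1 = 2.5
h_1 = 8.5
cx_2 = 12
cy_2 = 9
cz_2 = 10.5
cx_3 = 12
cy_3 = 13.5
d_3 = 4
h_3 = 4.5
cx_4 = 1.5
cy_4 = 4
cz_4 = 1
w_4 = 6.5
h_4 = 2.5
cx_5 = 0.5
cy_5 = 8
cz_5 = 11.5
w_5 = 3.5
h_5 = 6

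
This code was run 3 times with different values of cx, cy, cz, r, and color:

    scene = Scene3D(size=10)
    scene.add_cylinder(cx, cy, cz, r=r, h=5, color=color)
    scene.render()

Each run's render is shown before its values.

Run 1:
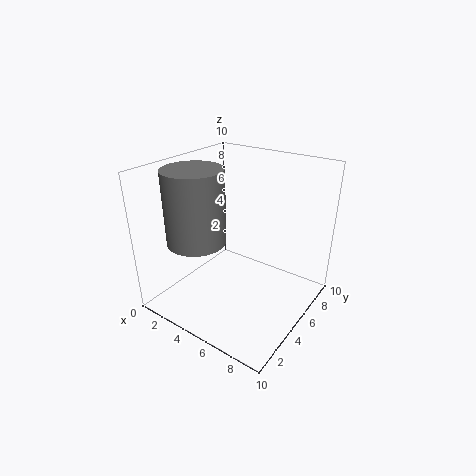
cx = 3
cy = 3
cz = 5
r = 2
color = 'gray'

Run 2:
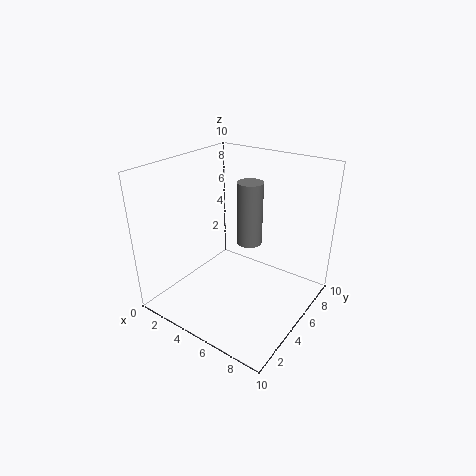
cx = 4
cy = 8
cz = 3
r = 1
color = 'gray'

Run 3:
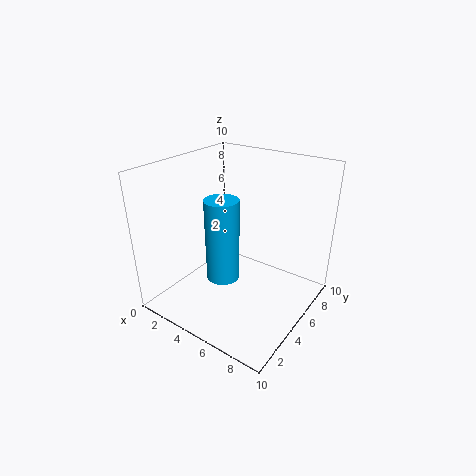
cx = 6
cy = 2
cz = 4
r = 1
color = 'deepskyblue'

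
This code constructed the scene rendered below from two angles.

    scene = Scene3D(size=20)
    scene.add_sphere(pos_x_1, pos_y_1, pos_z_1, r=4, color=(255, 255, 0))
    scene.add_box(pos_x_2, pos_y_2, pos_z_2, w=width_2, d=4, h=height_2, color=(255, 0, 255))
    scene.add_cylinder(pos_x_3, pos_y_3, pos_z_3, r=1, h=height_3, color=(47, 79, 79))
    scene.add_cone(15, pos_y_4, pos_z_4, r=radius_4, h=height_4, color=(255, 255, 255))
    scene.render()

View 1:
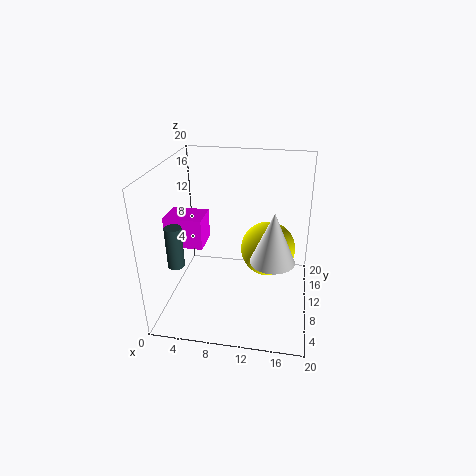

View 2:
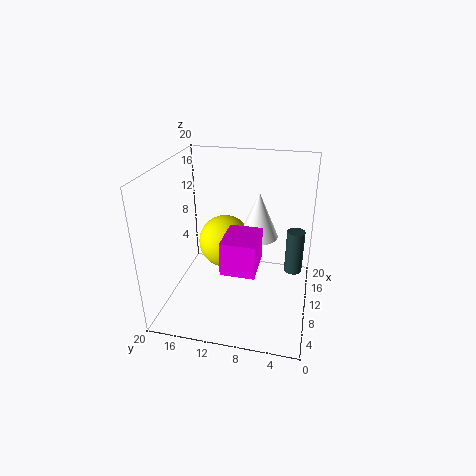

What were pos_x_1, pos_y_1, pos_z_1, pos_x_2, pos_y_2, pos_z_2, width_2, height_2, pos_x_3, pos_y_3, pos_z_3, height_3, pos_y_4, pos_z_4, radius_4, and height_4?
pos_x_1 = 14, pos_y_1 = 13, pos_z_1 = 7, pos_x_2 = 1, pos_y_2 = 6, pos_z_2 = 10, width_2 = 5, height_2 = 4, pos_x_3 = 4, pos_y_3 = 2, pos_z_3 = 10, height_3 = 5, pos_y_4 = 8, pos_z_4 = 8, radius_4 = 3, height_4 = 7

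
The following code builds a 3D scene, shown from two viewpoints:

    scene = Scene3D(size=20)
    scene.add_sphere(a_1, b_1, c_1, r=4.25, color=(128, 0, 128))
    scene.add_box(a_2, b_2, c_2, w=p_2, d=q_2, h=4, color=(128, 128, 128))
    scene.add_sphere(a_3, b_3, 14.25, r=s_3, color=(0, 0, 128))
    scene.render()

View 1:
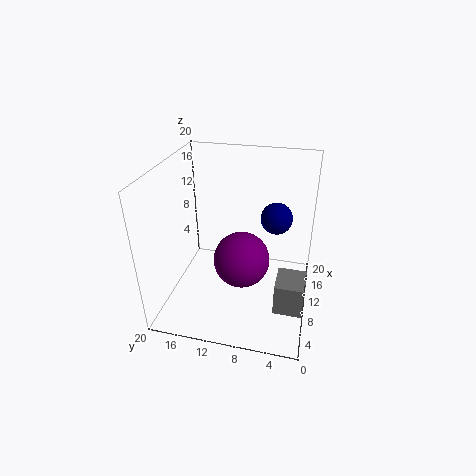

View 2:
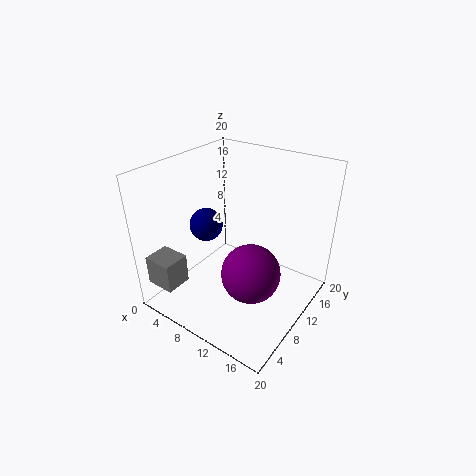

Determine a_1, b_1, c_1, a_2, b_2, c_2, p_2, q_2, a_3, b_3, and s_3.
a_1 = 12.25, b_1 = 10, c_1 = 4.75, a_2 = 2, b_2 = 0.25, c_2 = 5, p_2 = 4, q_2 = 3.5, a_3 = 9, b_3 = 4.75, s_3 = 2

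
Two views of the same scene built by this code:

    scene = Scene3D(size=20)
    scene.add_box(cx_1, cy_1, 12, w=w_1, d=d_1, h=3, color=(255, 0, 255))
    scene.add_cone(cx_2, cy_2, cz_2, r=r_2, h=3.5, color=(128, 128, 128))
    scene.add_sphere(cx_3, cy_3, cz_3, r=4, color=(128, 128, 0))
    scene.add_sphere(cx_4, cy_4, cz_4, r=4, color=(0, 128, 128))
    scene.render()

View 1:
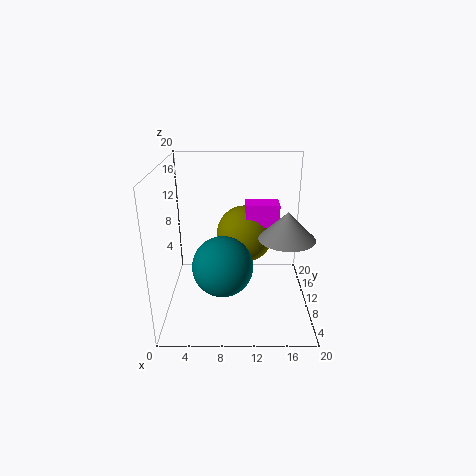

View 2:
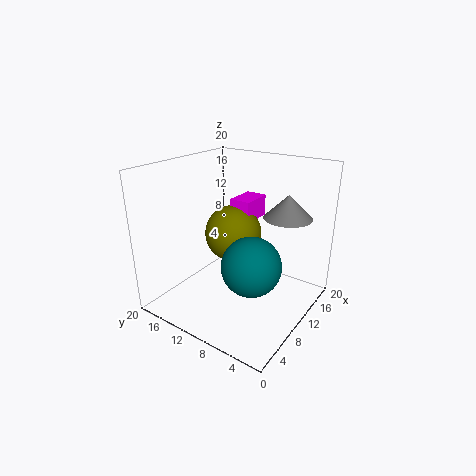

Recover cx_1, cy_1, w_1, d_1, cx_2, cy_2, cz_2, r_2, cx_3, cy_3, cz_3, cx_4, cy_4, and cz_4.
cx_1 = 11; cy_1 = 9; w_1 = 4.5; d_1 = 3; cx_2 = 16; cy_2 = 5.5; cz_2 = 12; r_2 = 3.5; cx_3 = 11; cy_3 = 11.5; cz_3 = 10; cx_4 = 8; cy_4 = 6.5; cz_4 = 7.5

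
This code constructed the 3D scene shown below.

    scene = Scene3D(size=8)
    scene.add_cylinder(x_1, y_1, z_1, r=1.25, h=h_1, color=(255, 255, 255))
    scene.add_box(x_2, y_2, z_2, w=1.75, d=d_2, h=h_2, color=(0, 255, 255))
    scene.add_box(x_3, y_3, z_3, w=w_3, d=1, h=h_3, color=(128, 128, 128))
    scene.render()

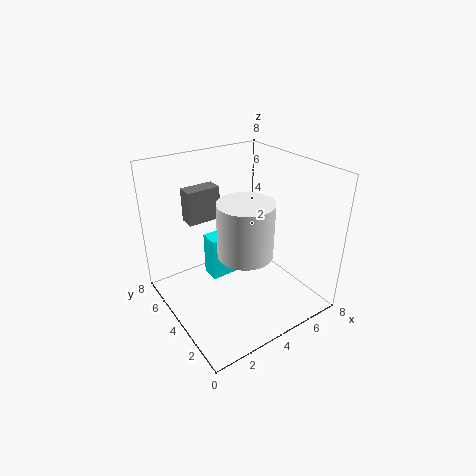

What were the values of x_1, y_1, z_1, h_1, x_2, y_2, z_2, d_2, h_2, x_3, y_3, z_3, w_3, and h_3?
x_1 = 2.5
y_1 = 1.25
z_1 = 5
h_1 = 2.5
x_2 = 2
y_2 = 3.25
z_2 = 2.5
d_2 = 1
h_2 = 2.25
x_3 = 2.25
y_3 = 6.25
z_3 = 4.25
w_3 = 2
h_3 = 2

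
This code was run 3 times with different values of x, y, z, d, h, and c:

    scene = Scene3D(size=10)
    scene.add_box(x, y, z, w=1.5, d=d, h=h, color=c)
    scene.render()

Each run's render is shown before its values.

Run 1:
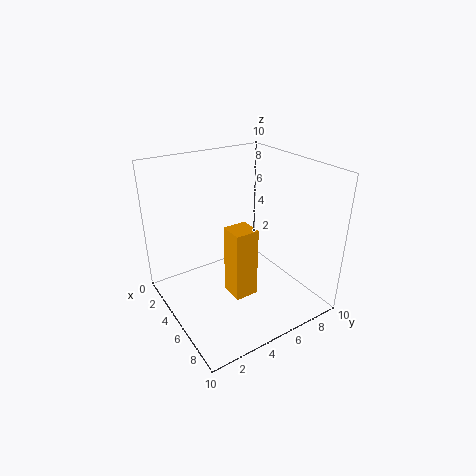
x = 6.5, y = 3, z = 2.5, d = 1.5, h = 4.5, c = 'orange'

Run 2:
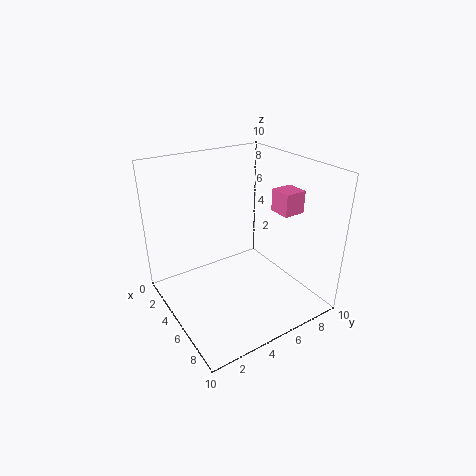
x = 6, y = 7, z = 7, d = 1.5, h = 1.5, c = 'hotpink'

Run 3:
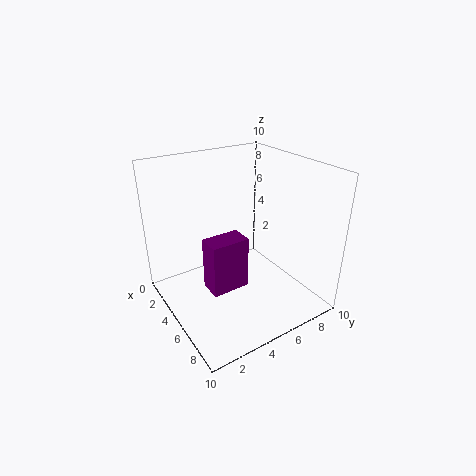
x = 5.5, y = 2, z = 2.5, d = 2.5, h = 3.5, c = 'purple'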